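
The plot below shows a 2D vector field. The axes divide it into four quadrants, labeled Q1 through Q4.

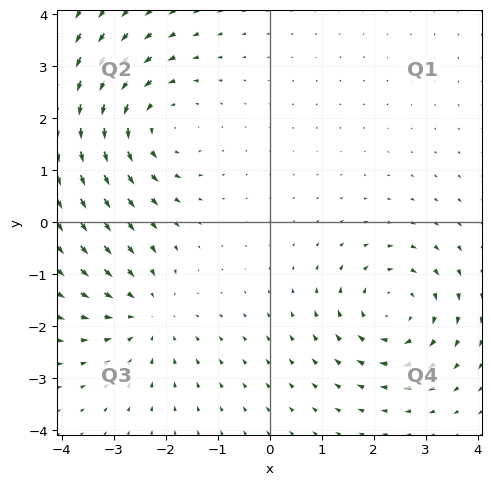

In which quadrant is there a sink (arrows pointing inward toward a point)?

Q3

The sink sits at approximately (-2.4, -1.8), which lies in quadrant Q3. The divergence there is about -3, negative as expected for a sink.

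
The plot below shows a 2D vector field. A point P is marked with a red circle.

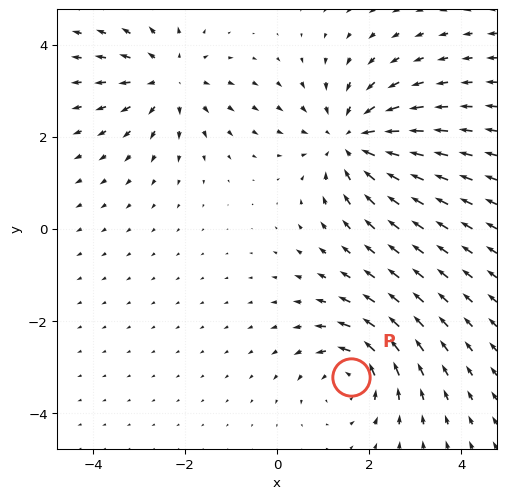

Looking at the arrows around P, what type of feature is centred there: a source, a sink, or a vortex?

vortex

At P (1.6, -3.2) the arrows circulate counterclockwise. Divergence ≈0, curl about +4 — near-zero divergence with nonzero curl is a vortex.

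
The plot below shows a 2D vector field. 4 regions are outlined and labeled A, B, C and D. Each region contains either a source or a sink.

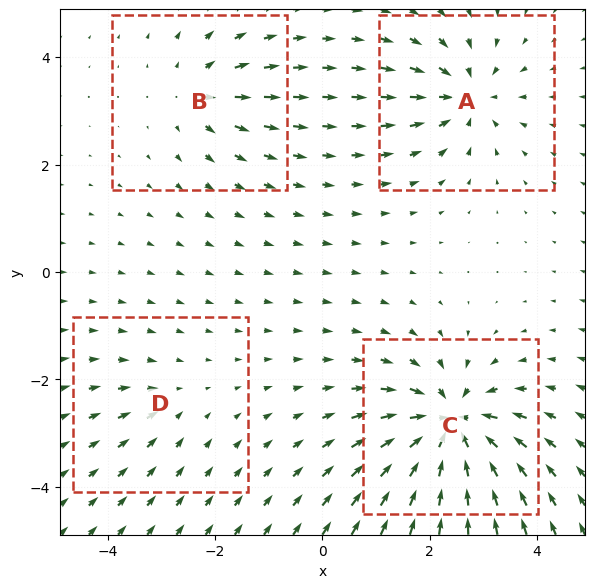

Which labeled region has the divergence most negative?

C

Divergence at each region's feature centre — A: about -6, B: about +4, C: about -9, D: about -3. Region C is most negative.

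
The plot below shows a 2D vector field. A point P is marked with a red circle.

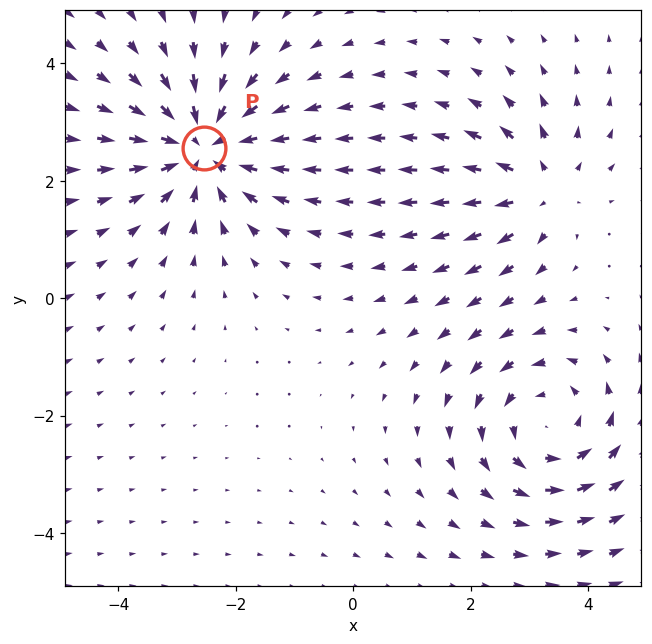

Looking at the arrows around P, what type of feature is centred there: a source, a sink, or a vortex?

At P (-2.5, 2.6) the arrows converge inward. Divergence about -5, curl ≈0 — negative divergence with near-zero curl is a sink.

sink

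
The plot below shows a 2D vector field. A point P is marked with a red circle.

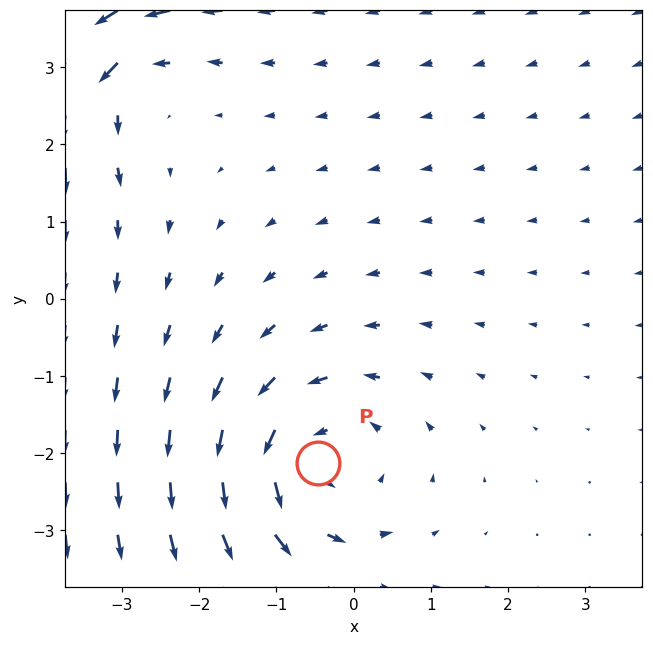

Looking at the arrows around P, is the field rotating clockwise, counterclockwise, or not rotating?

Near P at (-0.5, -2.1) the arrows circulate counterclockwise. The curl (z-component) there is about +3; positive curl means counterclockwise rotation.

counterclockwise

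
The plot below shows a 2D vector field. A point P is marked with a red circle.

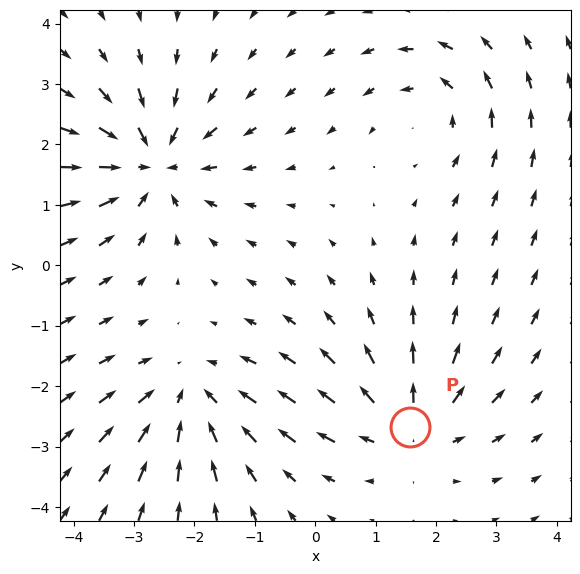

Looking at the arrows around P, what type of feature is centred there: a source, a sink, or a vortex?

At P (1.6, -2.7) the arrows spread outward. Divergence about +3, curl ≈0 — positive divergence with near-zero curl is a source.

source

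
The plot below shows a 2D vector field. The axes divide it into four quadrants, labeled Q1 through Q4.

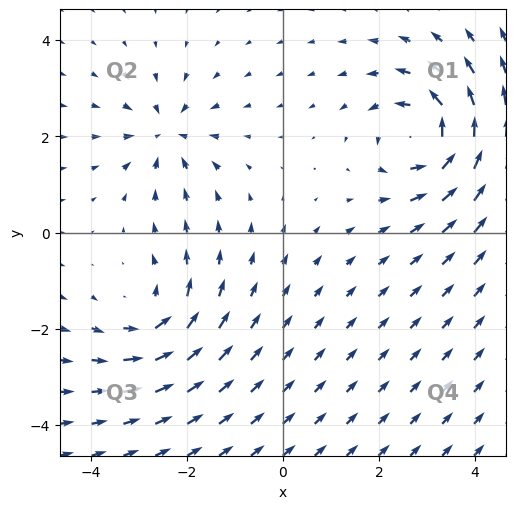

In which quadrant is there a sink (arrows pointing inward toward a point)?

Q2

The sink sits at approximately (-2.4, 2.1), which lies in quadrant Q2. The divergence there is about -4, negative as expected for a sink.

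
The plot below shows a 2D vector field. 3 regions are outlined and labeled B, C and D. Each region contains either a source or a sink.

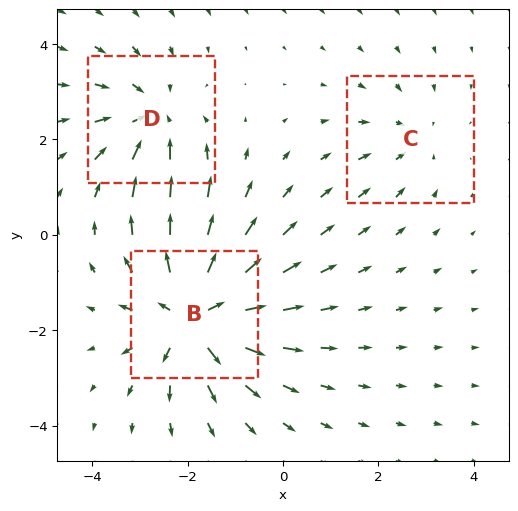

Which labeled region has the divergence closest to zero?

Divergence at each region's feature centre — B: about +5, C: about -2, D: about -3. Region C is closest to zero.

C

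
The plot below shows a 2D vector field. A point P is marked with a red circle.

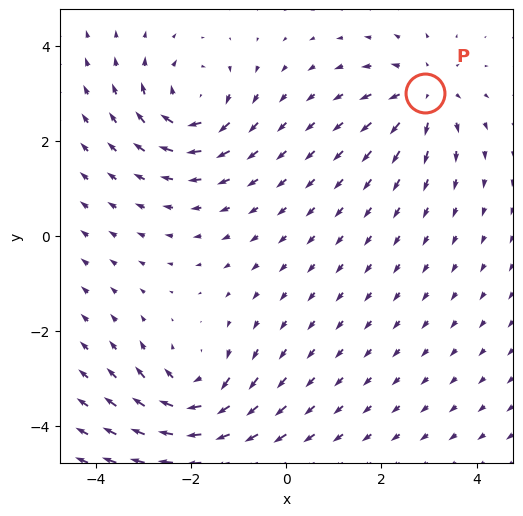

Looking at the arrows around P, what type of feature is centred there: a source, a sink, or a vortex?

source

At P (2.9, 3.0) the arrows spread outward. Divergence about +4, curl ≈0 — positive divergence with near-zero curl is a source.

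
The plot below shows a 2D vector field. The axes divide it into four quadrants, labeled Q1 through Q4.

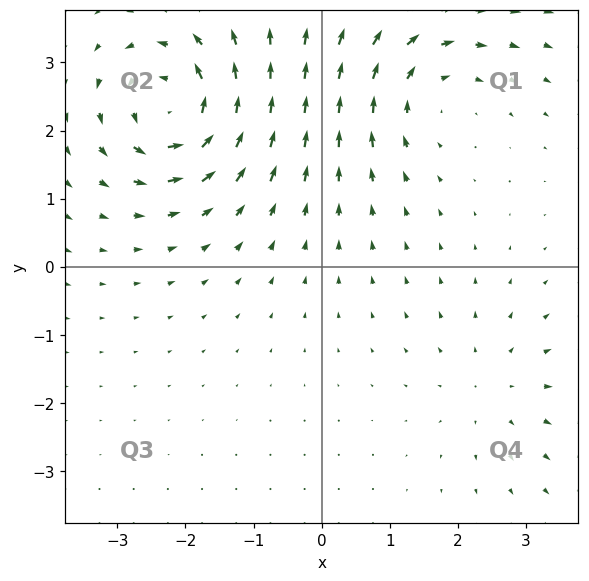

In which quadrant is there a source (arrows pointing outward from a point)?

Q4

The source sits at approximately (2.5, -1.7), which lies in quadrant Q4. The divergence there is about +2, positive as expected for a source.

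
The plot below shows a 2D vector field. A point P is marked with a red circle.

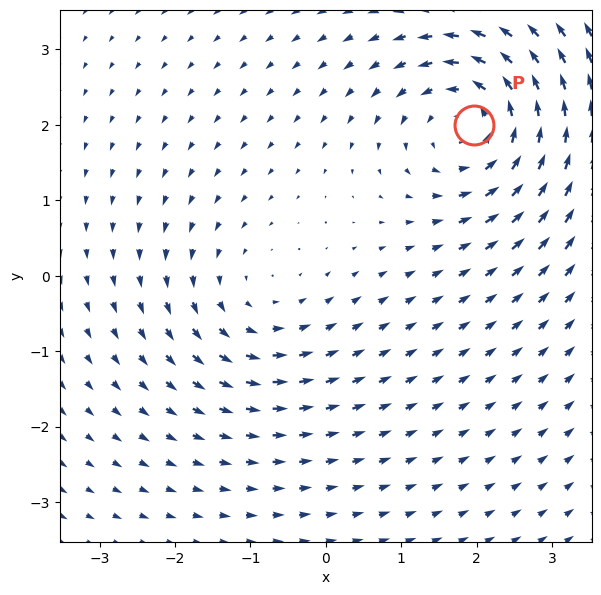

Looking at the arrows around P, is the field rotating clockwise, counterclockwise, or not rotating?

Near P at (2.0, 2.0) the arrows circulate counterclockwise. The curl (z-component) there is about +5; positive curl means counterclockwise rotation.

counterclockwise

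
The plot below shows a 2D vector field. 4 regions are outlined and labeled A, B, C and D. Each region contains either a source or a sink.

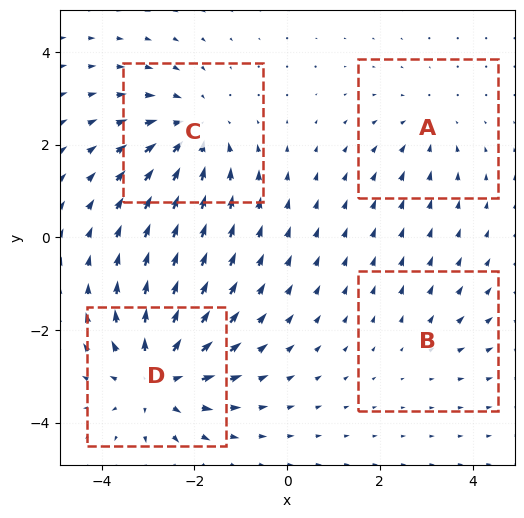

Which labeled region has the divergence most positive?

D

Divergence at each region's feature centre — A: about -3, B: about +2, C: about -5, D: about +6. Region D is most positive.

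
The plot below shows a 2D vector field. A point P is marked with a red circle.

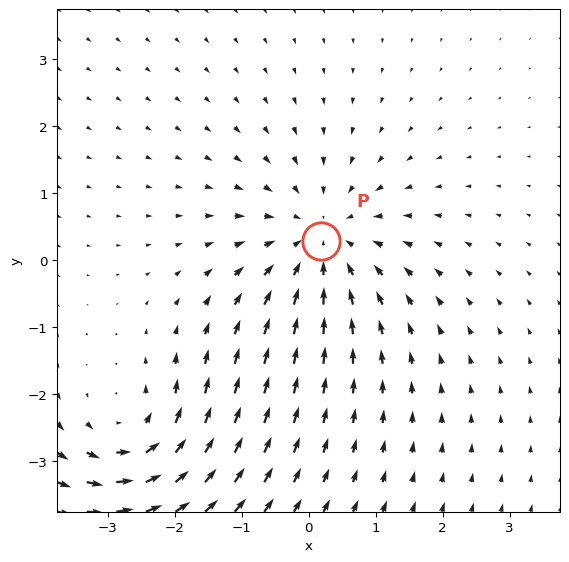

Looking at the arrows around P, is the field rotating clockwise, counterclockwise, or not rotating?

Near P at (0.2, 0.3) the arrows show no circulation. The curl there is ≈0.

not rotating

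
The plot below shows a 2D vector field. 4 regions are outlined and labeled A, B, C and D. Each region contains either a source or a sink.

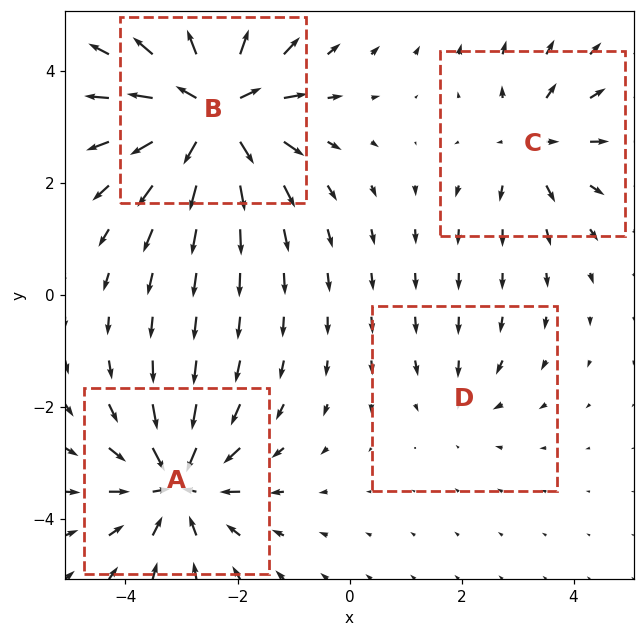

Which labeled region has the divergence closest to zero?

D

Divergence at each region's feature centre — A: about -6, B: about +8, C: about +4, D: about -2. Region D is closest to zero.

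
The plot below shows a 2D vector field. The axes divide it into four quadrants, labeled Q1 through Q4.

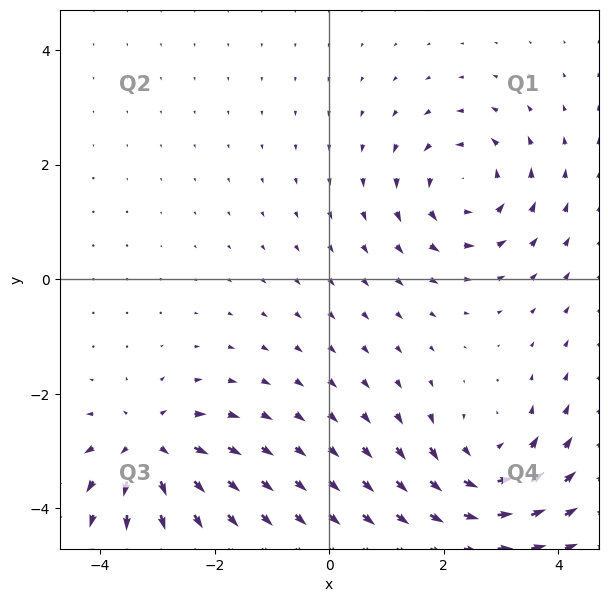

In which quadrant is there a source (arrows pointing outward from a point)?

The source sits at approximately (-3.1, -2.9), which lies in quadrant Q3. The divergence there is about +6, positive as expected for a source.

Q3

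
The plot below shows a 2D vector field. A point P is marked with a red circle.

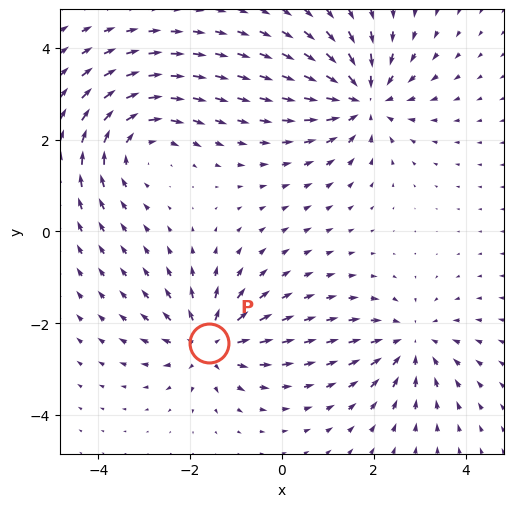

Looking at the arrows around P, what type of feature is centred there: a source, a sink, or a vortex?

source

At P (-1.6, -2.4) the arrows spread outward. Divergence about +5, curl ≈0 — positive divergence with near-zero curl is a source.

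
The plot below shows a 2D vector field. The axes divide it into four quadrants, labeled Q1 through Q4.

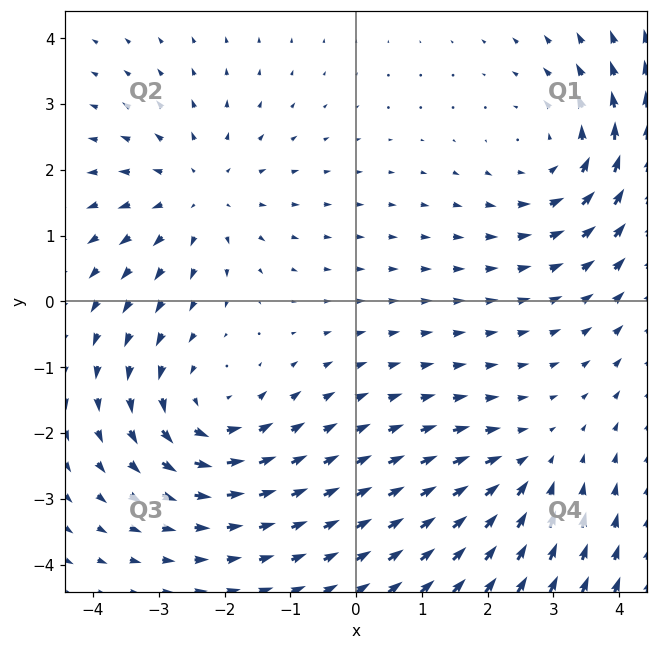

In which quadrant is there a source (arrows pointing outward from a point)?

The source sits at approximately (-2.4, 1.6), which lies in quadrant Q2. The divergence there is about +3, positive as expected for a source.

Q2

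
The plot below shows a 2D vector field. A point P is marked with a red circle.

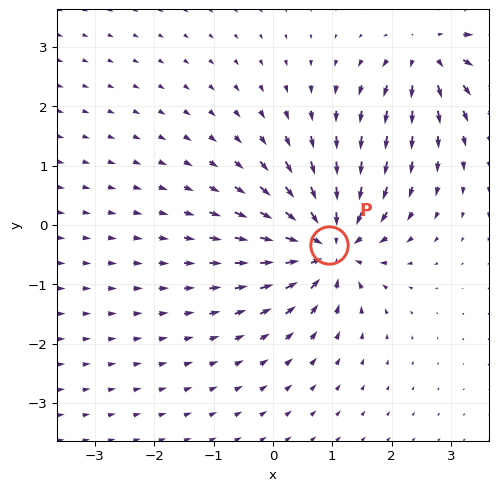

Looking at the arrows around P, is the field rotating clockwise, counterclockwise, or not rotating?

not rotating

Near P at (0.9, -0.3) the arrows show no circulation. The curl there is ≈0.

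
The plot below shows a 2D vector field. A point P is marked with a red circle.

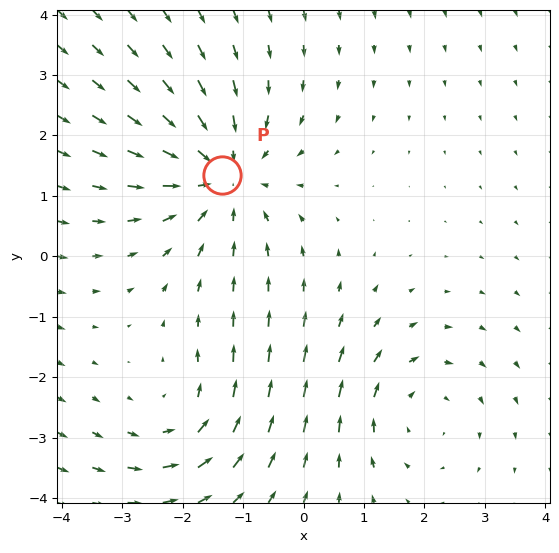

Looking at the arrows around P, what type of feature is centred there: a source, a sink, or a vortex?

At P (-1.3, 1.3) the arrows converge inward. Divergence about -4, curl ≈0 — negative divergence with near-zero curl is a sink.

sink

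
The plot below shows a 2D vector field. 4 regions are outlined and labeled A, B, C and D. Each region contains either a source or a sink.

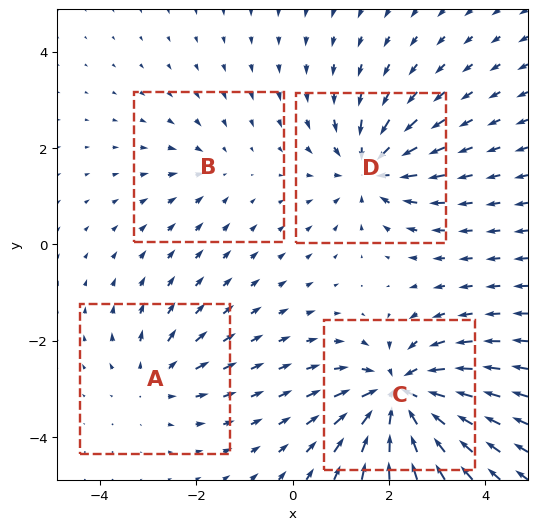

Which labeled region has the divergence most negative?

Divergence at each region's feature centre — A: about +3, B: about -2, C: about -8, D: about -6. Region C is most negative.

C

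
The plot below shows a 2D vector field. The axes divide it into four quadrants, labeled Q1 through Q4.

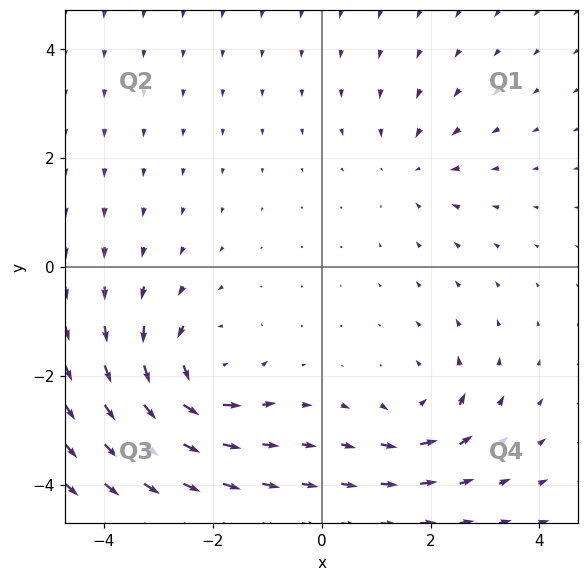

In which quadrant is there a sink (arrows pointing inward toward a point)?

The sink sits at approximately (1.6, 1.8), which lies in quadrant Q1. The divergence there is about -2, negative as expected for a sink.

Q1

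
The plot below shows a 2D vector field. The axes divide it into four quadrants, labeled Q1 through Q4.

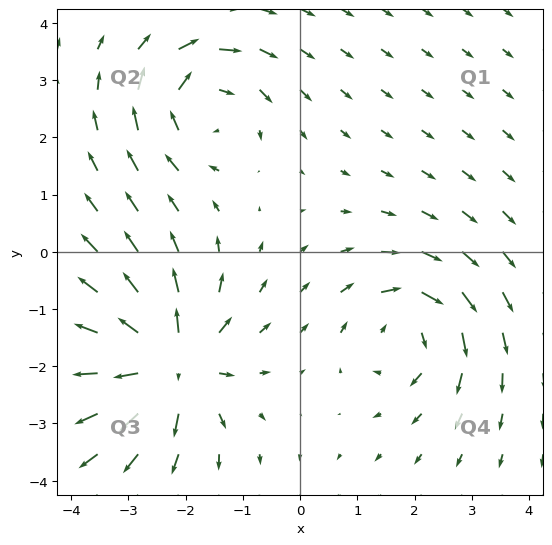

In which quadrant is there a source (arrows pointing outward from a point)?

The source sits at approximately (-2.3, -1.9), which lies in quadrant Q3. The divergence there is about +7, positive as expected for a source.

Q3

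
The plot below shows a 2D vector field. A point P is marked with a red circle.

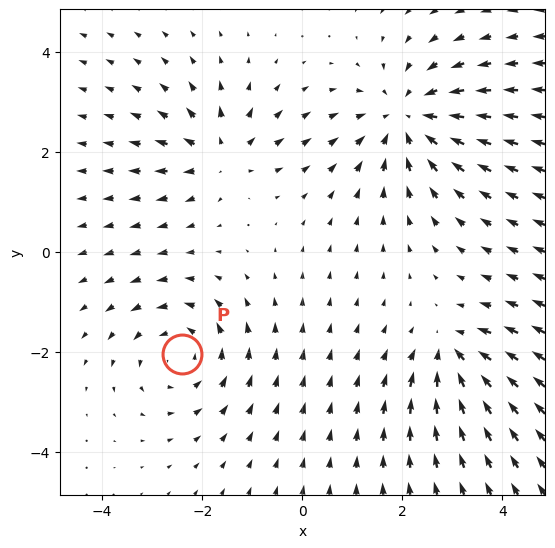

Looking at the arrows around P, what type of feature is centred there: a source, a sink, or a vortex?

vortex

At P (-2.4, -2.0) the arrows circulate counterclockwise. Divergence ≈0, curl about +3 — near-zero divergence with nonzero curl is a vortex.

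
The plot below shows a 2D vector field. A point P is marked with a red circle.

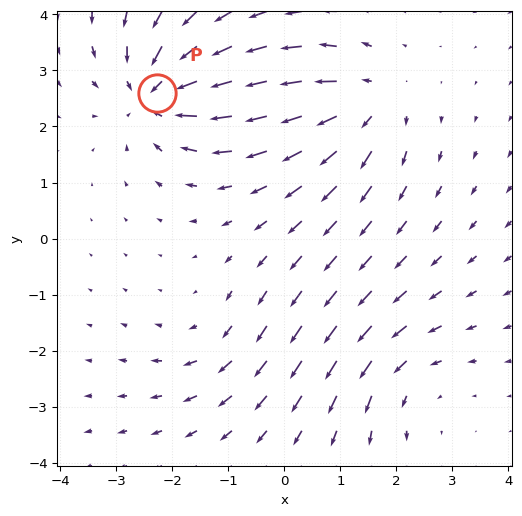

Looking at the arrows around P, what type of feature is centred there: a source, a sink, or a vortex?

sink

At P (-2.3, 2.6) the arrows converge inward. Divergence about -5, curl ≈0 — negative divergence with near-zero curl is a sink.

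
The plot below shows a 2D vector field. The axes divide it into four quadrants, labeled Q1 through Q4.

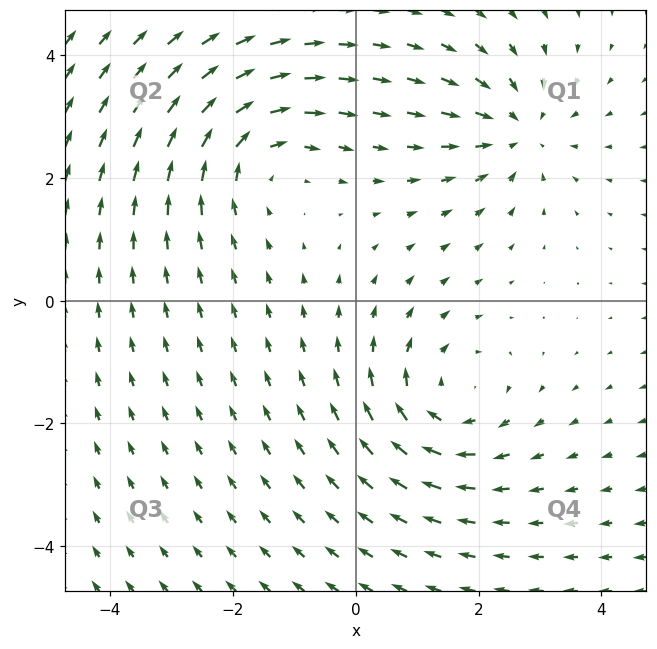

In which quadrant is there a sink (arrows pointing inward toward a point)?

The sink sits at approximately (2.6, 2.8), which lies in quadrant Q1. The divergence there is about -4, negative as expected for a sink.

Q1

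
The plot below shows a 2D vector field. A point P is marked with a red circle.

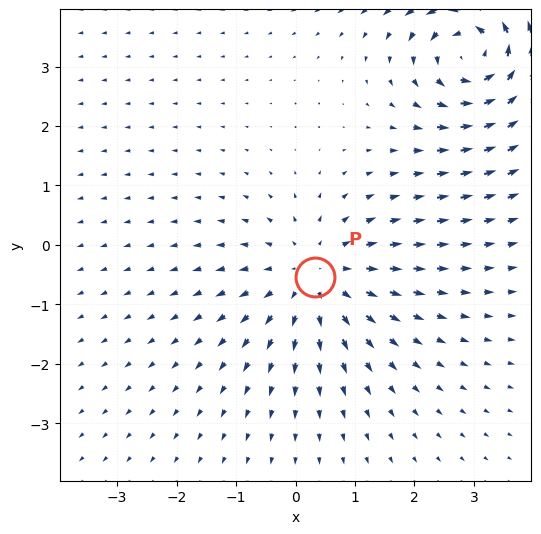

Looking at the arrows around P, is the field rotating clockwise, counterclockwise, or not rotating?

Near P at (0.3, -0.5) the arrows show no circulation. The curl there is ≈0.

not rotating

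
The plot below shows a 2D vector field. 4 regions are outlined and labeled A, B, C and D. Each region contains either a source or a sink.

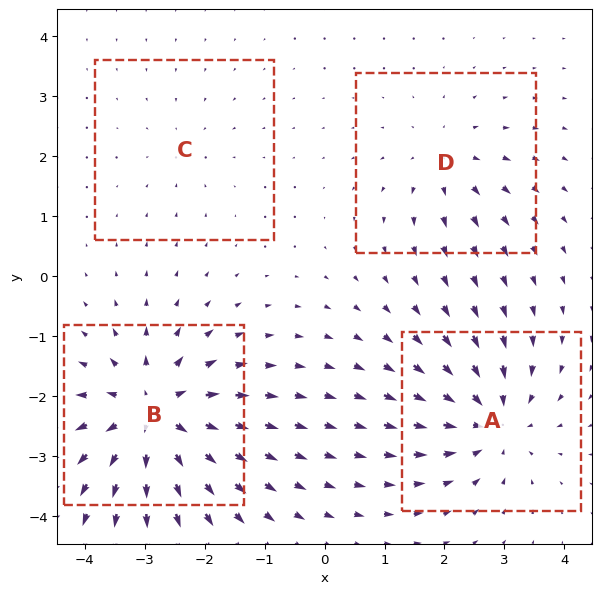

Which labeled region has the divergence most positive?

B

Divergence at each region's feature centre — A: about -6, B: about +8, C: about -2, D: about +4. Region B is most positive.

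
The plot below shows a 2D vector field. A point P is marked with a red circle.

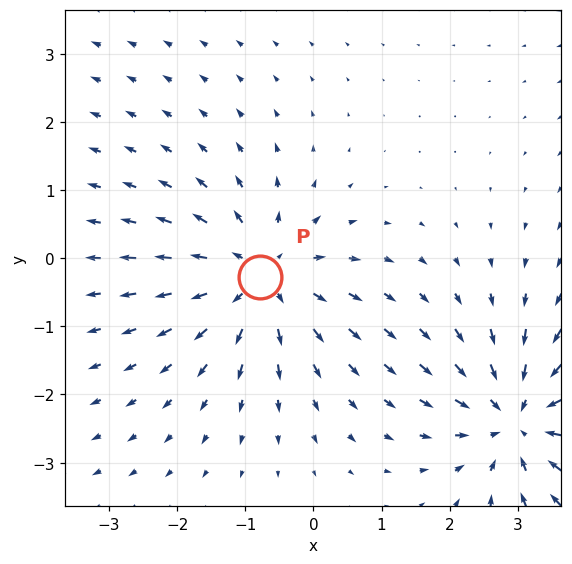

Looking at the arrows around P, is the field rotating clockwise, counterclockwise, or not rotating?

Near P at (-0.8, -0.3) the arrows show no circulation. The curl there is ≈0.

not rotating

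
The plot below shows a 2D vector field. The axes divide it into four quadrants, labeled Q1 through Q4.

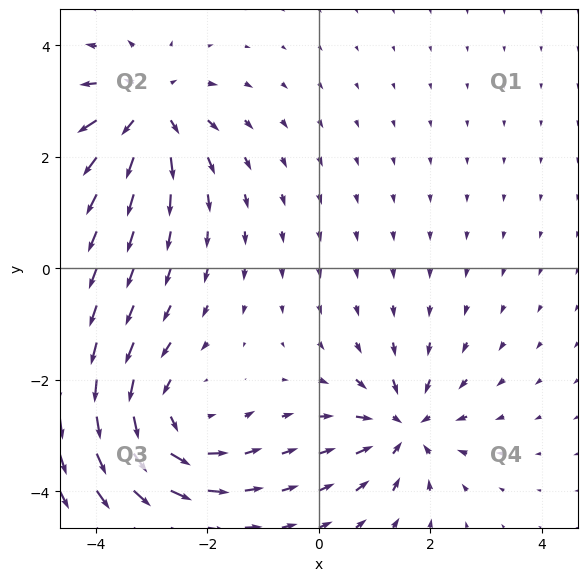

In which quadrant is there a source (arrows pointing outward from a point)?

Q2

The source sits at approximately (-3.1, 2.8), which lies in quadrant Q2. The divergence there is about +5, positive as expected for a source.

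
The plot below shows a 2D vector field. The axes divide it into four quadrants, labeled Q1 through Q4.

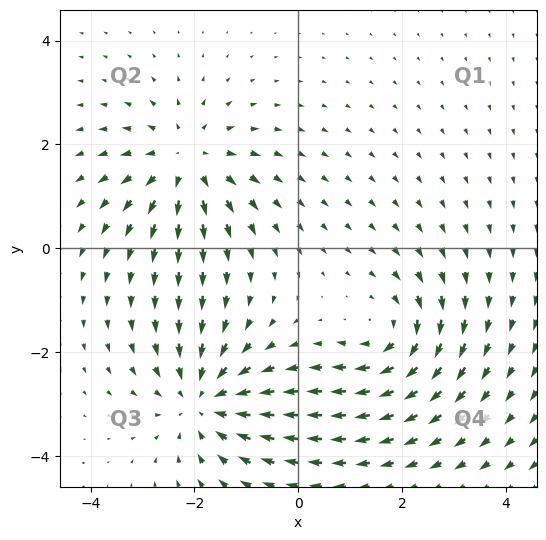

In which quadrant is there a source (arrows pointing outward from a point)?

Q2

The source sits at approximately (-2.2, 1.7), which lies in quadrant Q2. The divergence there is about +5, positive as expected for a source.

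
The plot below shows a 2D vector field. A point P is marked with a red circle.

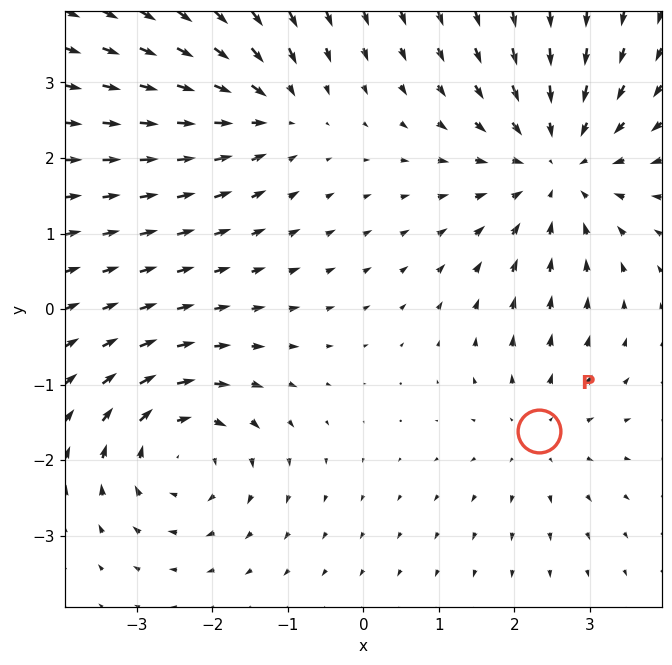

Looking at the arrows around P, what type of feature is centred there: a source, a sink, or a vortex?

At P (2.3, -1.6) the arrows spread outward. Divergence about +2, curl ≈0 — positive divergence with near-zero curl is a source.

source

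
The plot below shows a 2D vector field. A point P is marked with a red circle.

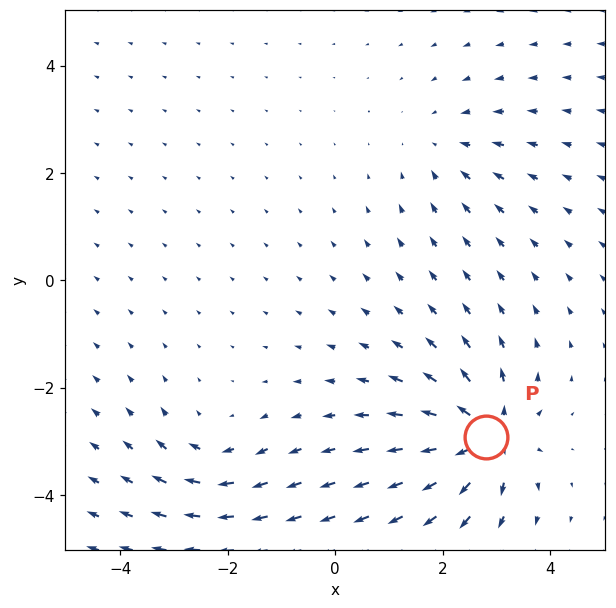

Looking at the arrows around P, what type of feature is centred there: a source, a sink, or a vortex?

At P (2.8, -2.9) the arrows spread outward. Divergence about +6, curl ≈0 — positive divergence with near-zero curl is a source.

source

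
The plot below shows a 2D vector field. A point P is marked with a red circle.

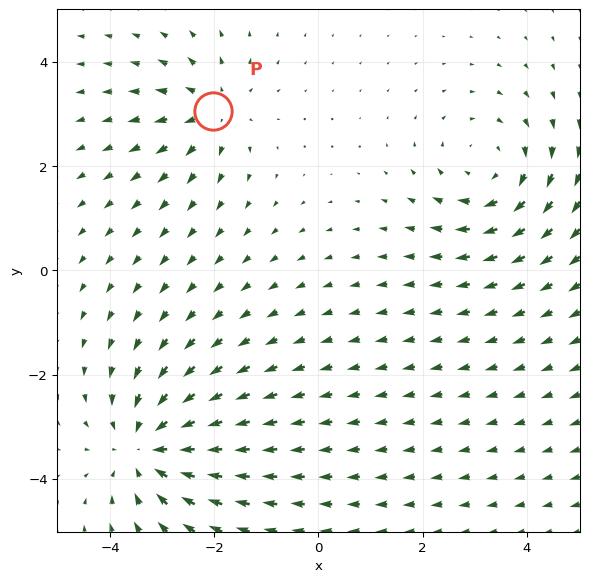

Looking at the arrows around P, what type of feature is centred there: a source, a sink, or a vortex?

source

At P (-2.0, 3.1) the arrows spread outward. Divergence about +3, curl ≈0 — positive divergence with near-zero curl is a source.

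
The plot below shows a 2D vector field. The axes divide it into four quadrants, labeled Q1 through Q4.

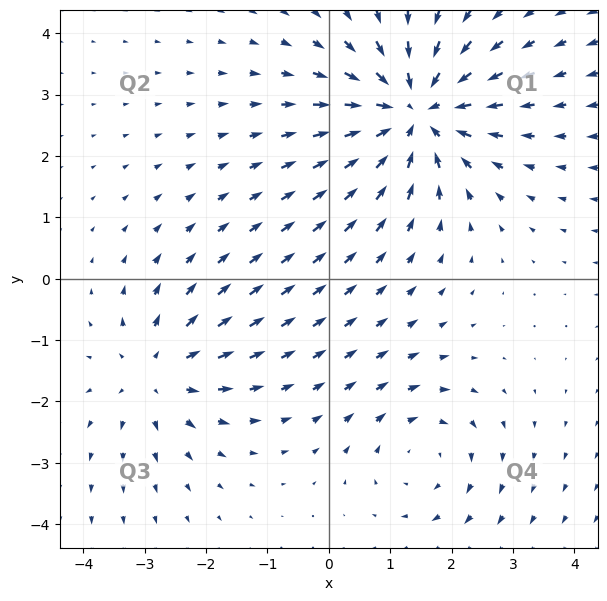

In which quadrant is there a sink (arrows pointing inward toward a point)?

The sink sits at approximately (1.4, 2.7), which lies in quadrant Q1. The divergence there is about -5, negative as expected for a sink.

Q1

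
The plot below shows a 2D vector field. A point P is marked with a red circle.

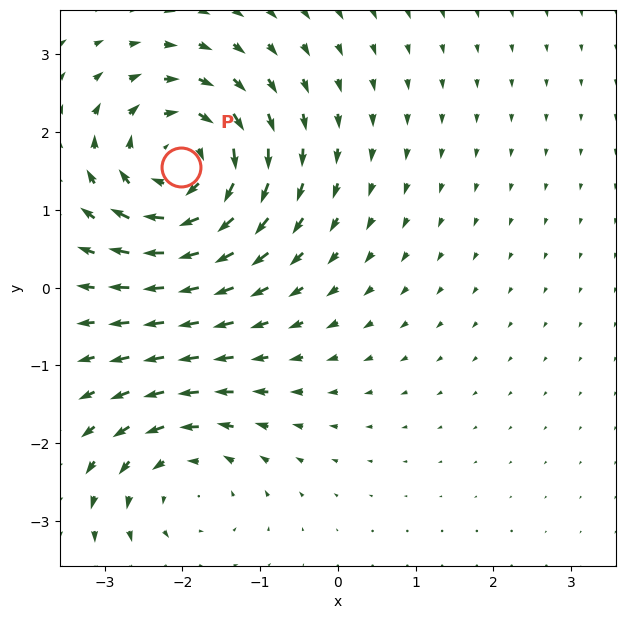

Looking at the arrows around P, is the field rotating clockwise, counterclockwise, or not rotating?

Near P at (-2.0, 1.6) the arrows circulate clockwise. The curl (z-component) there is about -6; negative curl means clockwise rotation.

clockwise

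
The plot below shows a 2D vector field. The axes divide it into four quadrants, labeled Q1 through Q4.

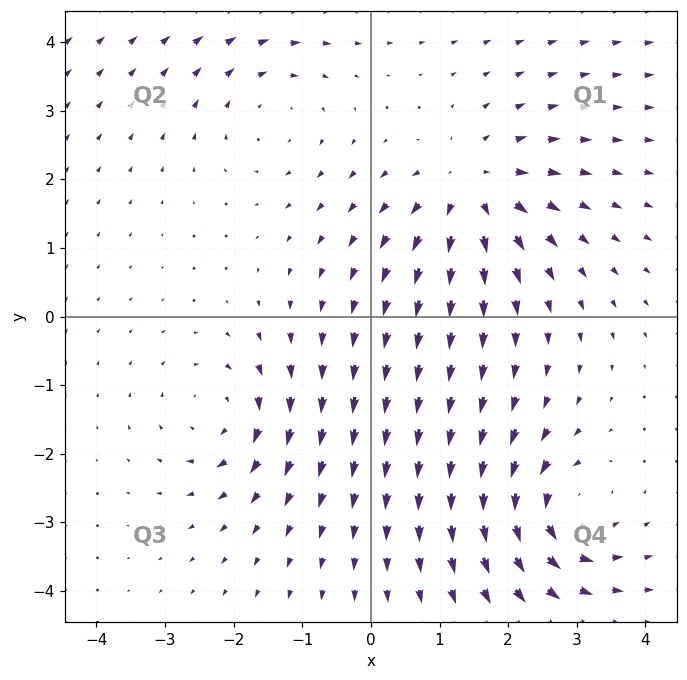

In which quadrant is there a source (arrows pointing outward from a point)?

Q1

The source sits at approximately (1.5, 1.9), which lies in quadrant Q1. The divergence there is about +5, positive as expected for a source.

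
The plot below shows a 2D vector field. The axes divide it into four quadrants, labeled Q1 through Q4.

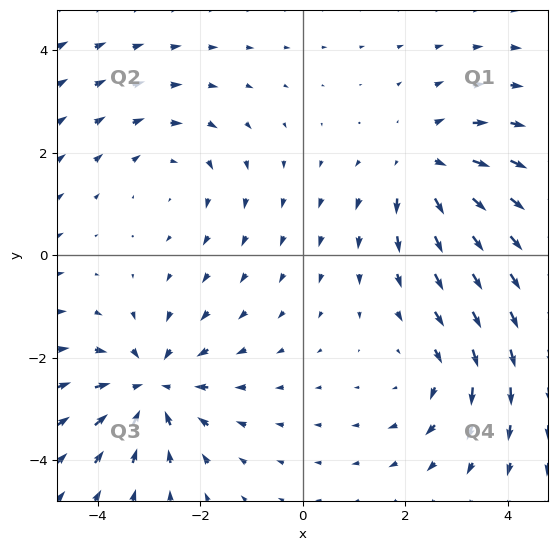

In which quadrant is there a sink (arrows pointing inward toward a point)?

The sink sits at approximately (-2.9, -2.6), which lies in quadrant Q3. The divergence there is about -5, negative as expected for a sink.

Q3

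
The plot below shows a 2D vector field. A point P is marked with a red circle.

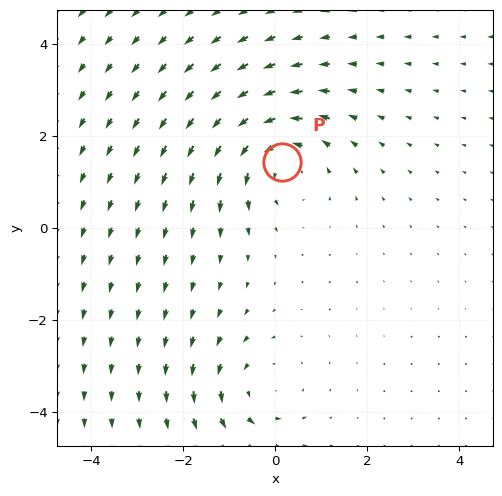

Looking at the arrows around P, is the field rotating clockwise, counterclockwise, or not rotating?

Near P at (0.1, 1.4) the arrows circulate counterclockwise. The curl (z-component) there is about +3; positive curl means counterclockwise rotation.

counterclockwise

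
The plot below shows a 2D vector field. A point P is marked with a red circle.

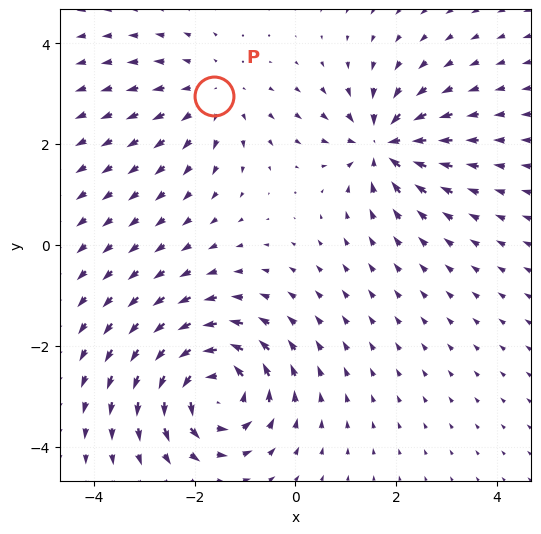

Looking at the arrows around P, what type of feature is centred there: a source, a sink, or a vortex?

source

At P (-1.6, 3.0) the arrows spread outward. Divergence about +2, curl ≈0 — positive divergence with near-zero curl is a source.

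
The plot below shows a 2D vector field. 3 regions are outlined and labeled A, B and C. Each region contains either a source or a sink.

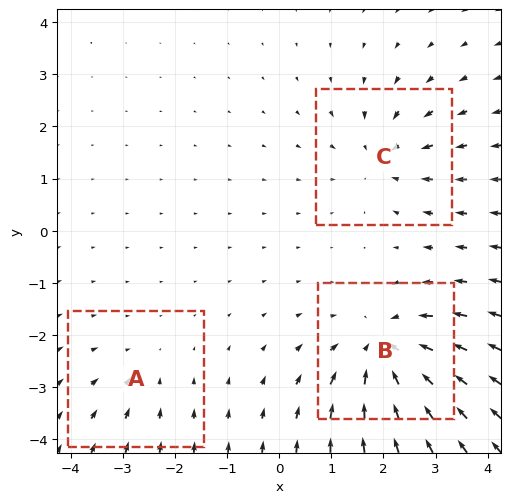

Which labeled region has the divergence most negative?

B

Divergence at each region's feature centre — A: about -2, B: about -5, C: about -3. Region B is most negative.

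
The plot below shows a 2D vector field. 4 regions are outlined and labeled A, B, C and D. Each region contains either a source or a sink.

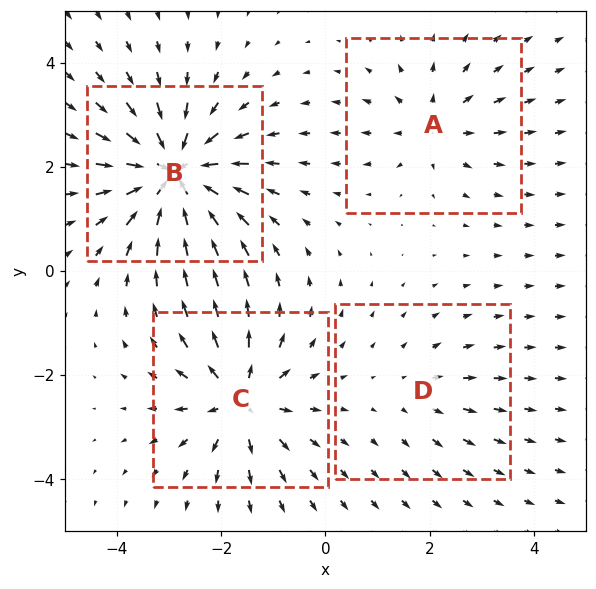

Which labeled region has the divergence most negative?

Divergence at each region's feature centre — A: about +4, B: about -8, C: about +6, D: about +2. Region B is most negative.

B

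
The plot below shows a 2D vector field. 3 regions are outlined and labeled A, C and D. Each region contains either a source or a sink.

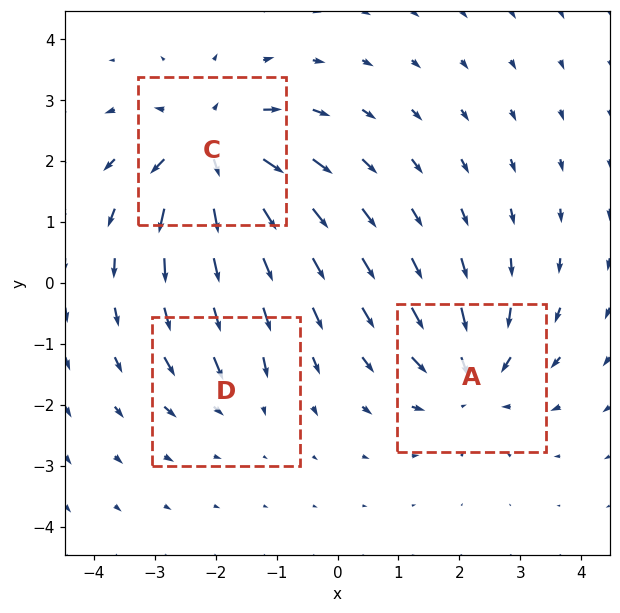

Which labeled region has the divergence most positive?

Divergence at each region's feature centre — A: about -4, C: about +5, D: about -2. Region C is most positive.

C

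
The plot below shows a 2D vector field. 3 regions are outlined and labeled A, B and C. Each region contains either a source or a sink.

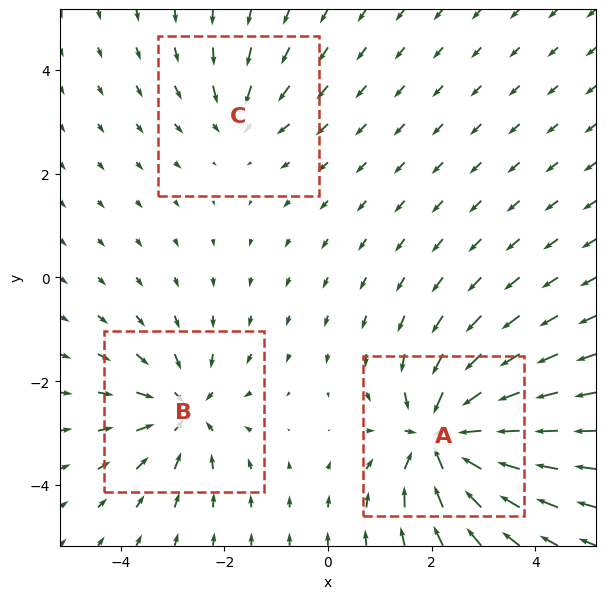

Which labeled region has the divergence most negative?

A

Divergence at each region's feature centre — A: about -6, B: about -4, C: about -2. Region A is most negative.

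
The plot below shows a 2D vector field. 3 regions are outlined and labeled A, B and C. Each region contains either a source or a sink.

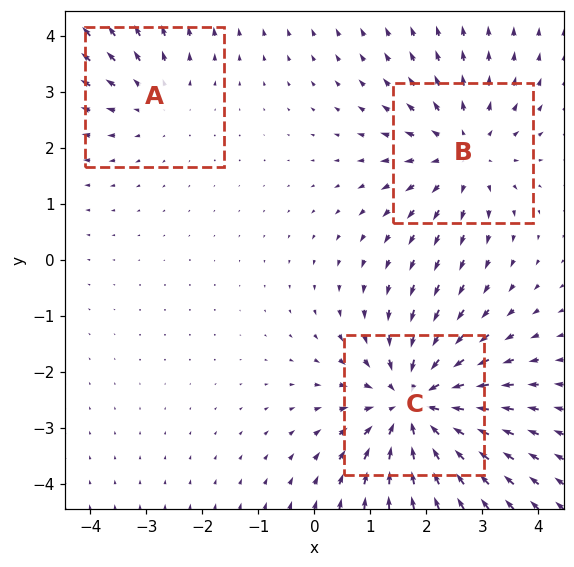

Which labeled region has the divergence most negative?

Divergence at each region's feature centre — A: about +2, B: about +3, C: about -4. Region C is most negative.

C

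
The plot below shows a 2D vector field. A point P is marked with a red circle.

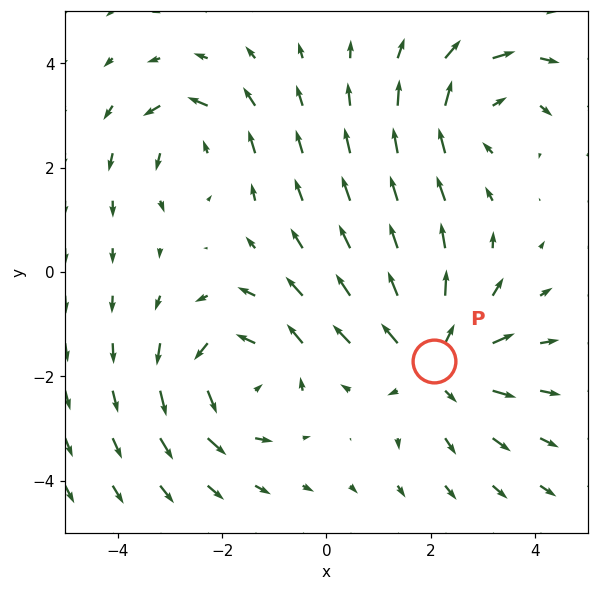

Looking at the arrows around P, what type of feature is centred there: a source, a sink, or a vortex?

At P (2.1, -1.7) the arrows spread outward. Divergence about +4, curl ≈0 — positive divergence with near-zero curl is a source.

source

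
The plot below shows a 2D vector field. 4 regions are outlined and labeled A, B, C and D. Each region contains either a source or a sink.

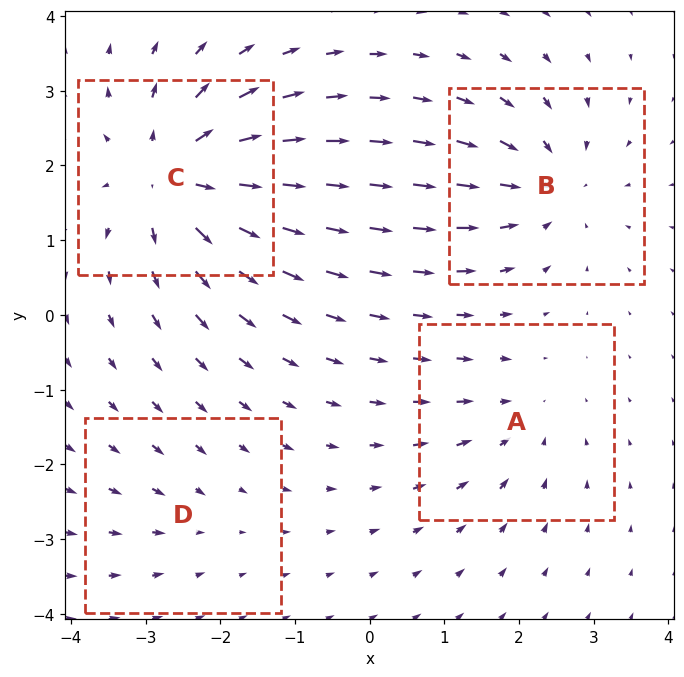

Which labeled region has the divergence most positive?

Divergence at each region's feature centre — A: about -3, B: about -5, C: about +7, D: about -2. Region C is most positive.

C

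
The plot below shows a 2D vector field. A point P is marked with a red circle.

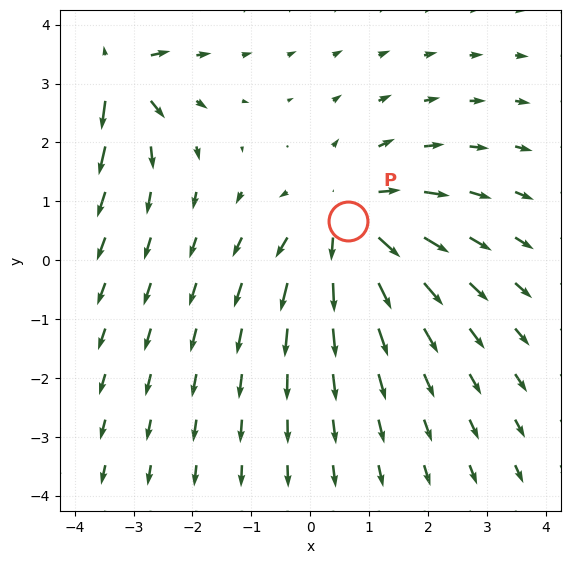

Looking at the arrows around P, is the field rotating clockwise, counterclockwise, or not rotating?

not rotating

Near P at (0.6, 0.7) the arrows show no circulation. The curl there is ≈0.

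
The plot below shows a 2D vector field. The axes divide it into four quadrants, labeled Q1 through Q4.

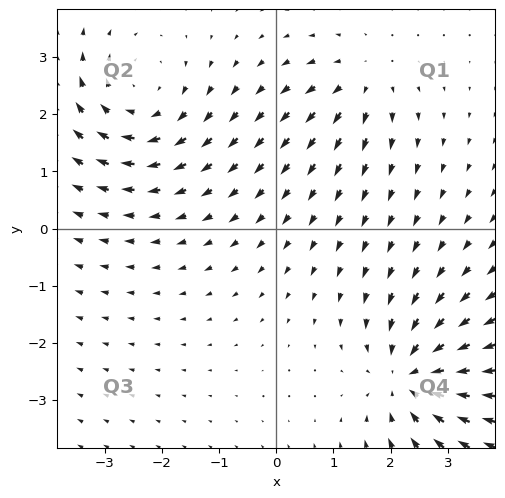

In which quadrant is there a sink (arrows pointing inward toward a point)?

The sink sits at approximately (2.4, -2.6), which lies in quadrant Q4. The divergence there is about -5, negative as expected for a sink.

Q4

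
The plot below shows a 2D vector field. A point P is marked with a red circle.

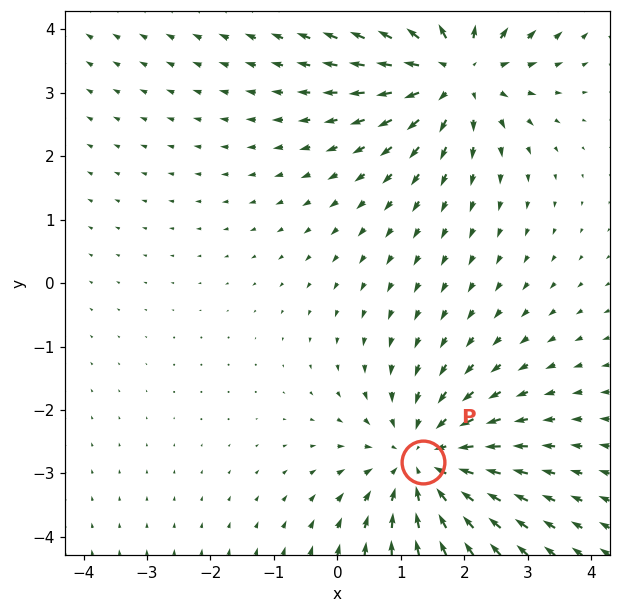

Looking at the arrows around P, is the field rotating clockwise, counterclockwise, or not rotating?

Near P at (1.3, -2.8) the arrows show no circulation. The curl there is ≈0.

not rotating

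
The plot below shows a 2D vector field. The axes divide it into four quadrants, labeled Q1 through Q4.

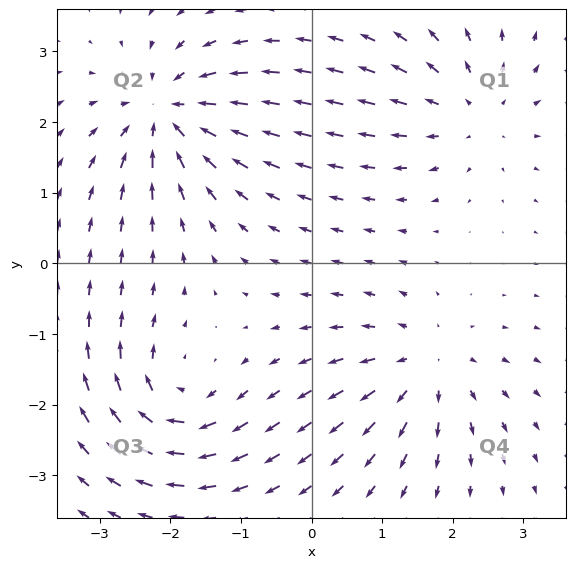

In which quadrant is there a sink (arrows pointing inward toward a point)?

The sink sits at approximately (-2.0, 2.1), which lies in quadrant Q2. The divergence there is about -7, negative as expected for a sink.

Q2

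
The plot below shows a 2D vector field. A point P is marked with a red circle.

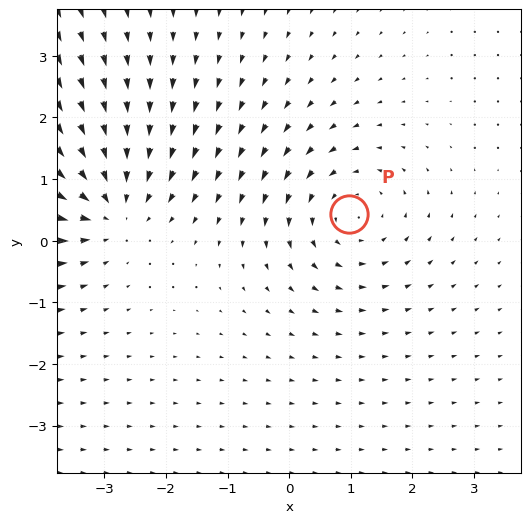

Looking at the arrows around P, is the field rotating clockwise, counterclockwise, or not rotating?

Near P at (1.0, 0.4) the arrows circulate counterclockwise. The curl (z-component) there is about +3; positive curl means counterclockwise rotation.

counterclockwise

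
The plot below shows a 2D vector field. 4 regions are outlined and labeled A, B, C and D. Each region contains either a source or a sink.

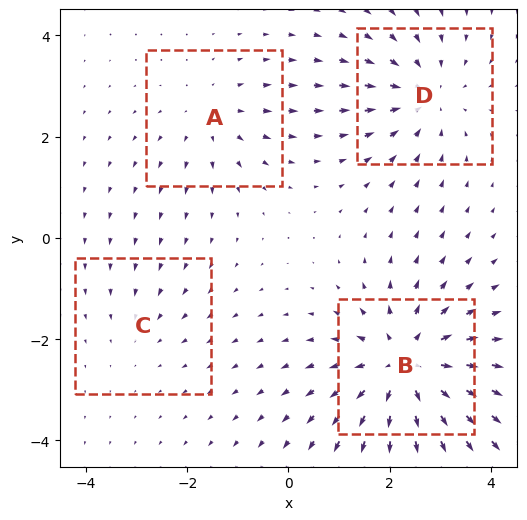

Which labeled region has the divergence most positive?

Divergence at each region's feature centre — A: about +3, B: about +6, C: about -2, D: about -4. Region B is most positive.

B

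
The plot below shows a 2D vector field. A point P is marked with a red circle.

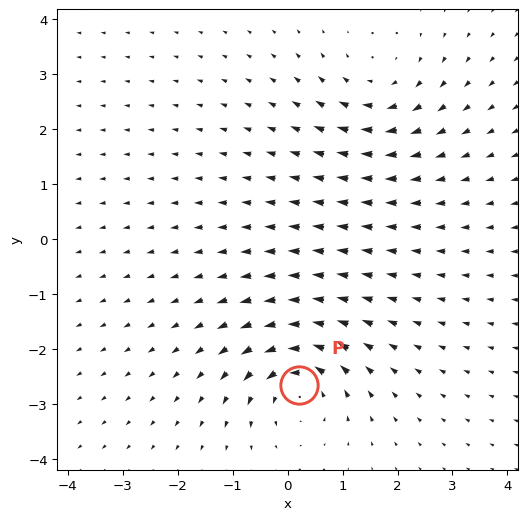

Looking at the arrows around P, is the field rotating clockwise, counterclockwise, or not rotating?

counterclockwise

Near P at (0.2, -2.7) the arrows circulate counterclockwise. The curl (z-component) there is about +5; positive curl means counterclockwise rotation.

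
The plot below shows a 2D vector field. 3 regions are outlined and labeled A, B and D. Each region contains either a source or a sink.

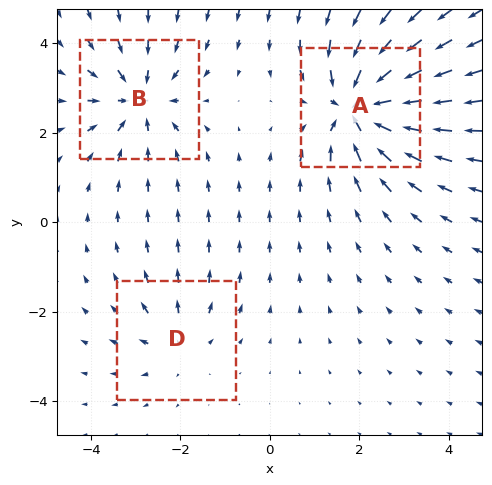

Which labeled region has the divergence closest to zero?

D

Divergence at each region's feature centre — A: about -5, B: about -3, D: about +2. Region D is closest to zero.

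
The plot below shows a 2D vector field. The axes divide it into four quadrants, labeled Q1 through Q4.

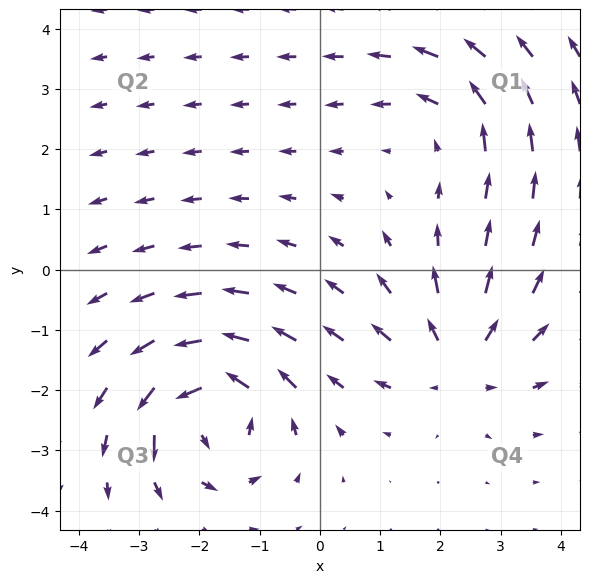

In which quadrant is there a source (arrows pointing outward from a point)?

Q4

The source sits at approximately (2.3, -1.5), which lies in quadrant Q4. The divergence there is about +3, positive as expected for a source.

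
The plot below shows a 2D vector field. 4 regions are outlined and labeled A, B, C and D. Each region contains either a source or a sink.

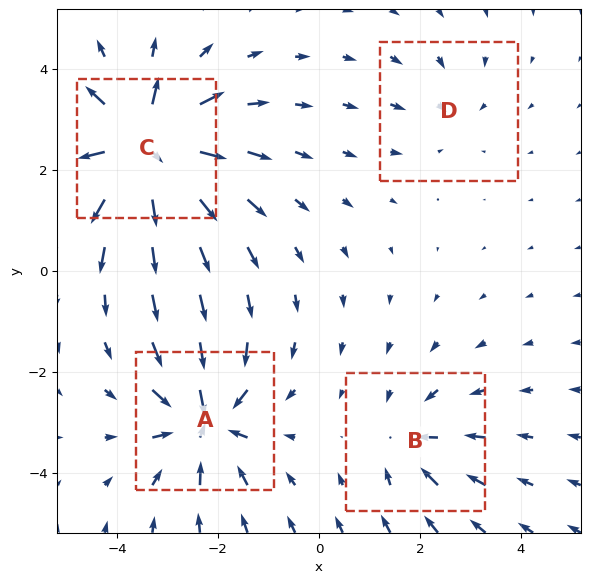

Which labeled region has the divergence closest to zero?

D

Divergence at each region's feature centre — A: about -7, B: about -4, C: about +9, D: about -3. Region D is closest to zero.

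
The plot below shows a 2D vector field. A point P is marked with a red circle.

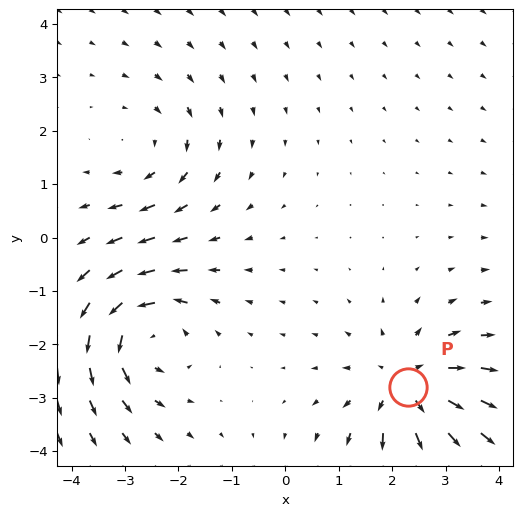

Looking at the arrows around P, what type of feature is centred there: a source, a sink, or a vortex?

At P (2.3, -2.8) the arrows spread outward. Divergence about +4, curl ≈0 — positive divergence with near-zero curl is a source.

source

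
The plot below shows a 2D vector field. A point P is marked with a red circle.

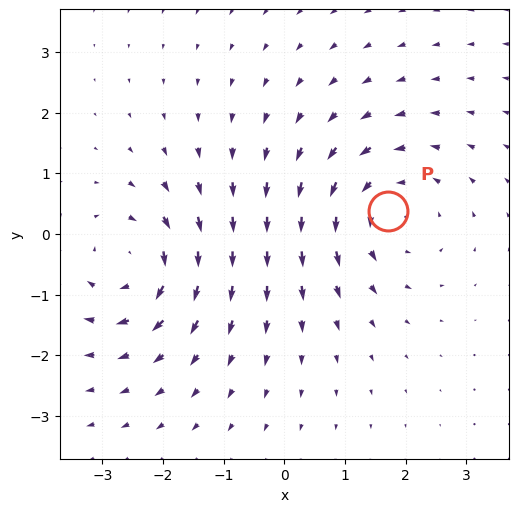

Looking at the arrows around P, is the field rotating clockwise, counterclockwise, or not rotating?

counterclockwise

Near P at (1.7, 0.4) the arrows circulate counterclockwise. The curl (z-component) there is about +4; positive curl means counterclockwise rotation.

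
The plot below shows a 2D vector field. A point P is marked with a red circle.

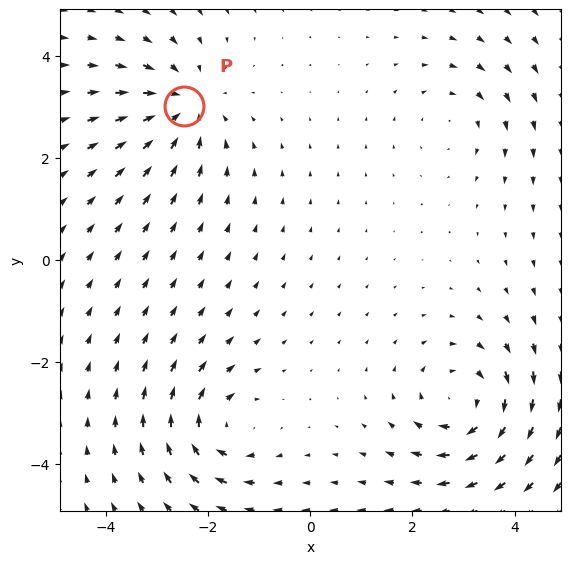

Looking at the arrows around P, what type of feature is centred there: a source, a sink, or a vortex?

sink

At P (-2.5, 3.0) the arrows converge inward. Divergence about -5, curl ≈0 — negative divergence with near-zero curl is a sink.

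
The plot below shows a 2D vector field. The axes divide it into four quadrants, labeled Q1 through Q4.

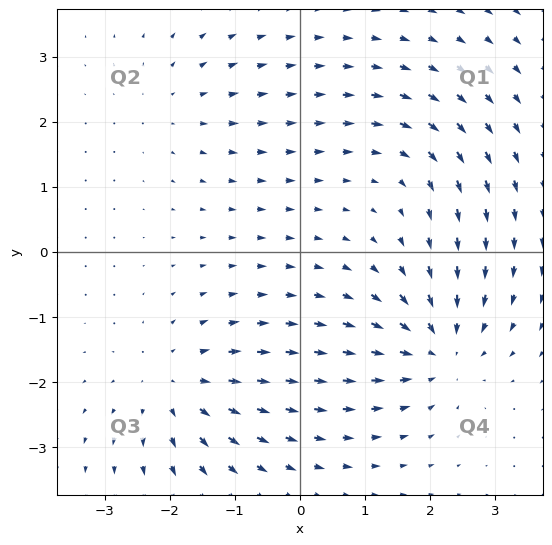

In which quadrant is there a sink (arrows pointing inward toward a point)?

Q4

The sink sits at approximately (2.1, -1.5), which lies in quadrant Q4. The divergence there is about -6, negative as expected for a sink.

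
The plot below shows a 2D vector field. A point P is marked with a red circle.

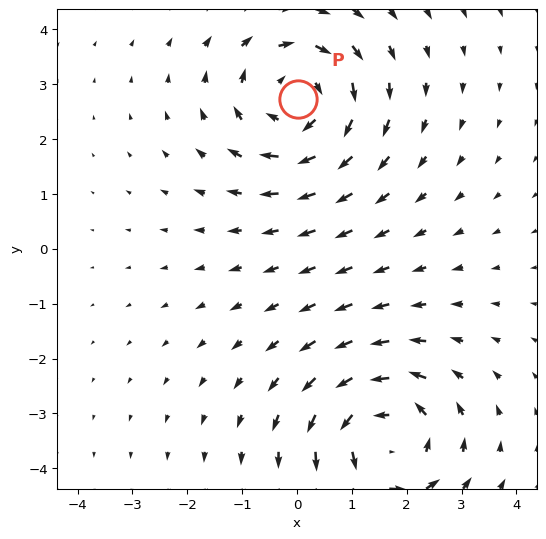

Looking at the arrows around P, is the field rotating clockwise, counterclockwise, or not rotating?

Near P at (0.0, 2.7) the arrows circulate clockwise. The curl (z-component) there is about -4; negative curl means clockwise rotation.

clockwise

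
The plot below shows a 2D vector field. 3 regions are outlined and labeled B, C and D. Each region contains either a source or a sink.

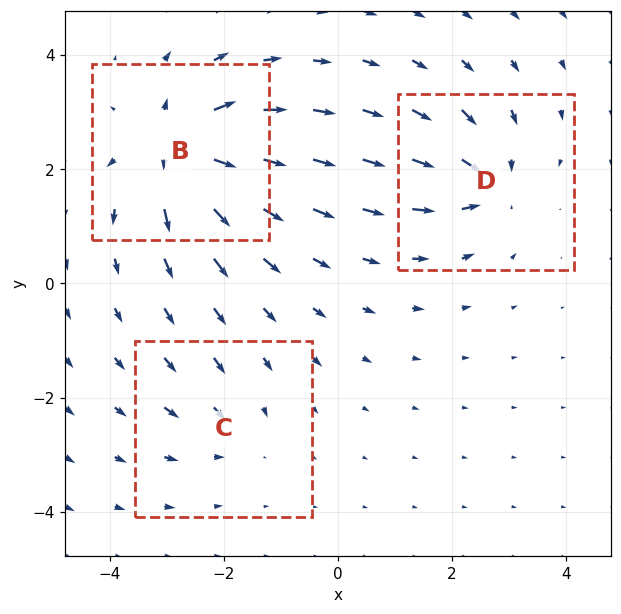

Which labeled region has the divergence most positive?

B

Divergence at each region's feature centre — B: about +6, C: about -2, D: about -4. Region B is most positive.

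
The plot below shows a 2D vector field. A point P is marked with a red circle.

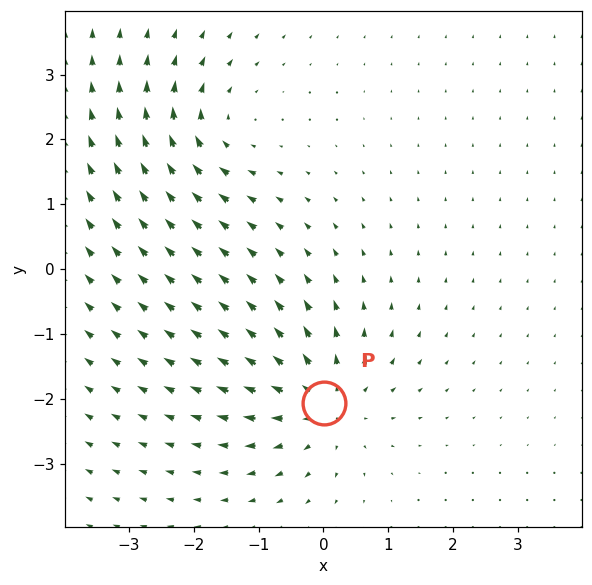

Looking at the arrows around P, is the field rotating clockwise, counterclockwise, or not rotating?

Near P at (0.0, -2.1) the arrows show no circulation. The curl there is ≈0.

not rotating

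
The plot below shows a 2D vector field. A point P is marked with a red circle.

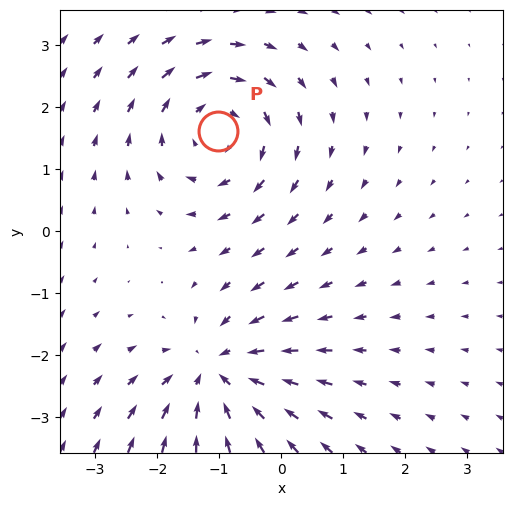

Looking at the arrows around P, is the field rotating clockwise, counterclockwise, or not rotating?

Near P at (-1.0, 1.6) the arrows circulate clockwise. The curl (z-component) there is about -3; negative curl means clockwise rotation.

clockwise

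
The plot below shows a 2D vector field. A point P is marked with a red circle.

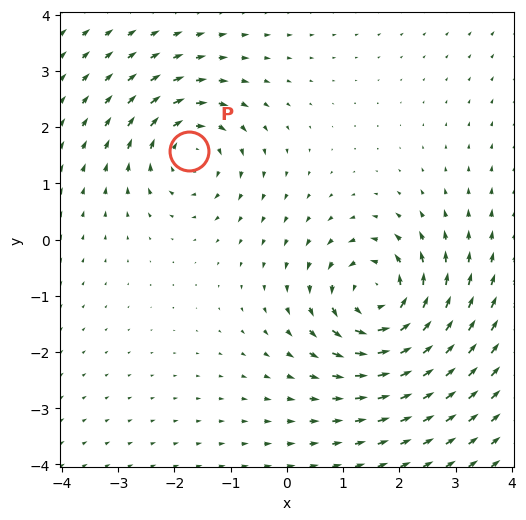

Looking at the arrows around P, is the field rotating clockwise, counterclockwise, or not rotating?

clockwise

Near P at (-1.7, 1.6) the arrows circulate clockwise. The curl (z-component) there is about -3; negative curl means clockwise rotation.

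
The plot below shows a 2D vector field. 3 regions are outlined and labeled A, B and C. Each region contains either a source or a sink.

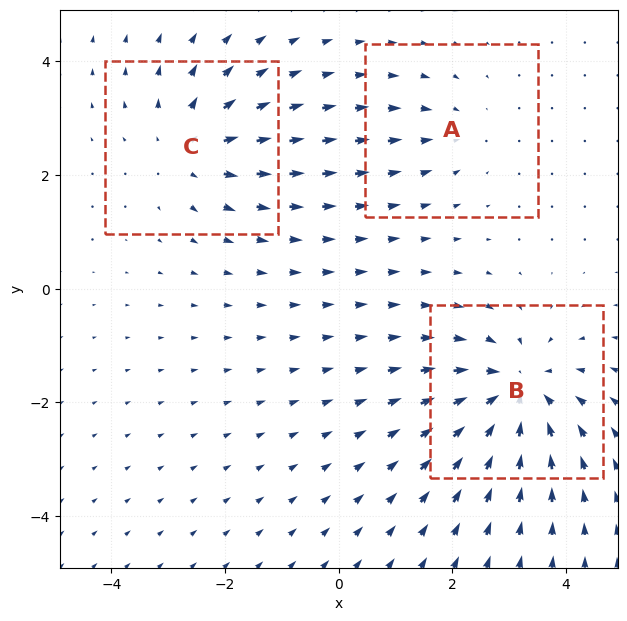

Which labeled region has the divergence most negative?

B

Divergence at each region's feature centre — A: about -2, B: about -5, C: about +3. Region B is most negative.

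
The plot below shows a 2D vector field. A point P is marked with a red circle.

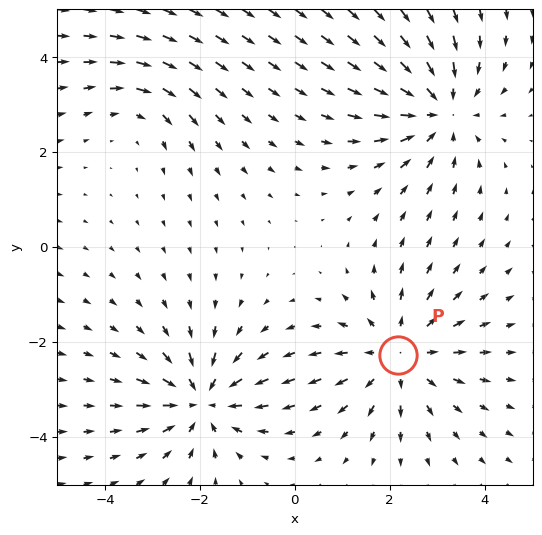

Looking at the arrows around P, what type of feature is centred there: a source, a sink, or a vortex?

At P (2.2, -2.3) the arrows spread outward. Divergence about +4, curl ≈0 — positive divergence with near-zero curl is a source.

source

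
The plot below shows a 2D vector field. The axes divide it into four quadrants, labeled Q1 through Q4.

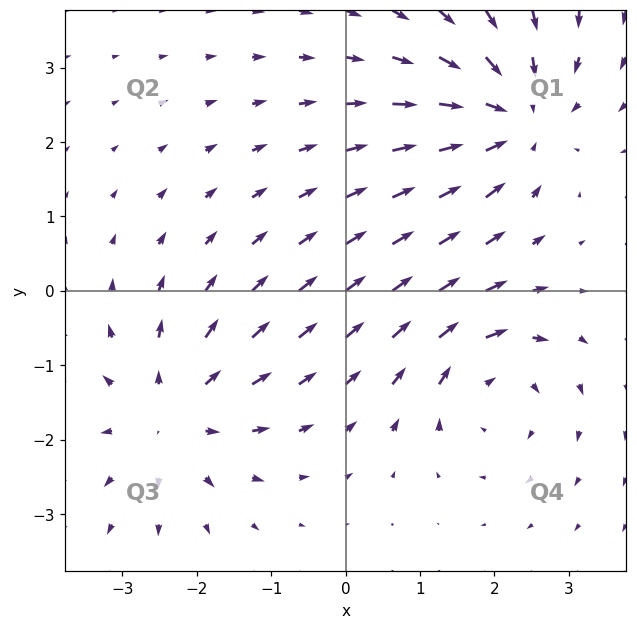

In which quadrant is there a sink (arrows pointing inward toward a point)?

The sink sits at approximately (2.3, 2.3), which lies in quadrant Q1. The divergence there is about -3, negative as expected for a sink.

Q1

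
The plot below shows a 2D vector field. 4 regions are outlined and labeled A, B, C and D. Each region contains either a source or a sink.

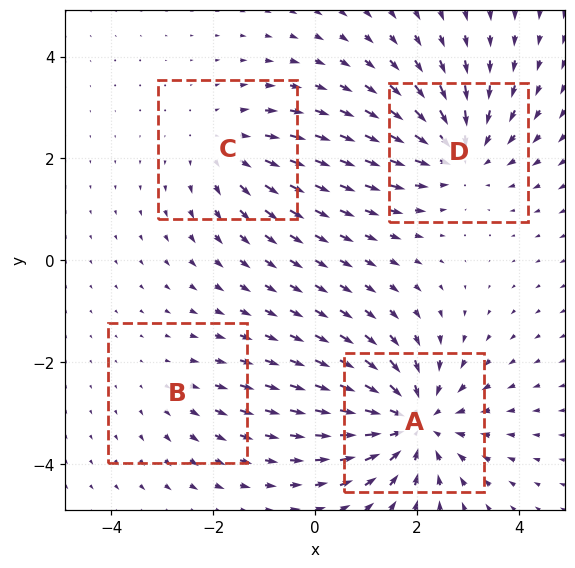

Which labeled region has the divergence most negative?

Divergence at each region's feature centre — A: about -6, B: about +2, C: about +3, D: about -4. Region A is most negative.

A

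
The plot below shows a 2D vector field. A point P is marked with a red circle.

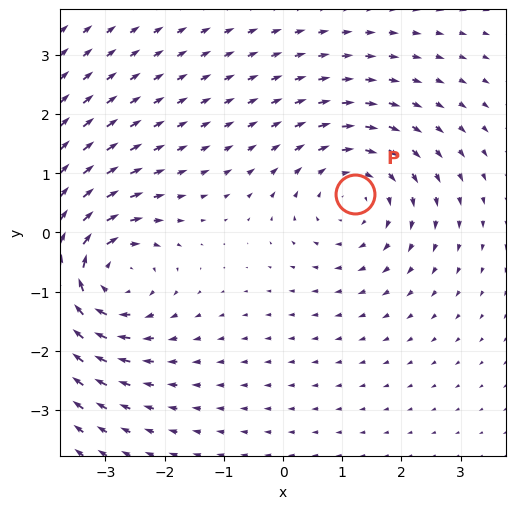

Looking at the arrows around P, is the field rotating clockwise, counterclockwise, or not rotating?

clockwise

Near P at (1.2, 0.6) the arrows circulate clockwise. The curl (z-component) there is about -3; negative curl means clockwise rotation.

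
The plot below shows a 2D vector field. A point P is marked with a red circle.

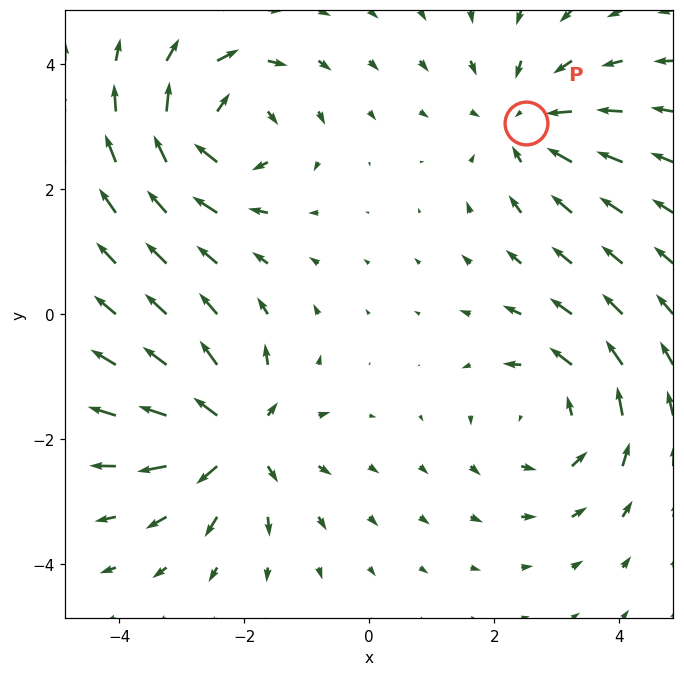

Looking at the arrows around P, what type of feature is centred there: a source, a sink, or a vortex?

At P (2.5, 3.1) the arrows converge inward. Divergence about -4, curl ≈0 — negative divergence with near-zero curl is a sink.

sink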